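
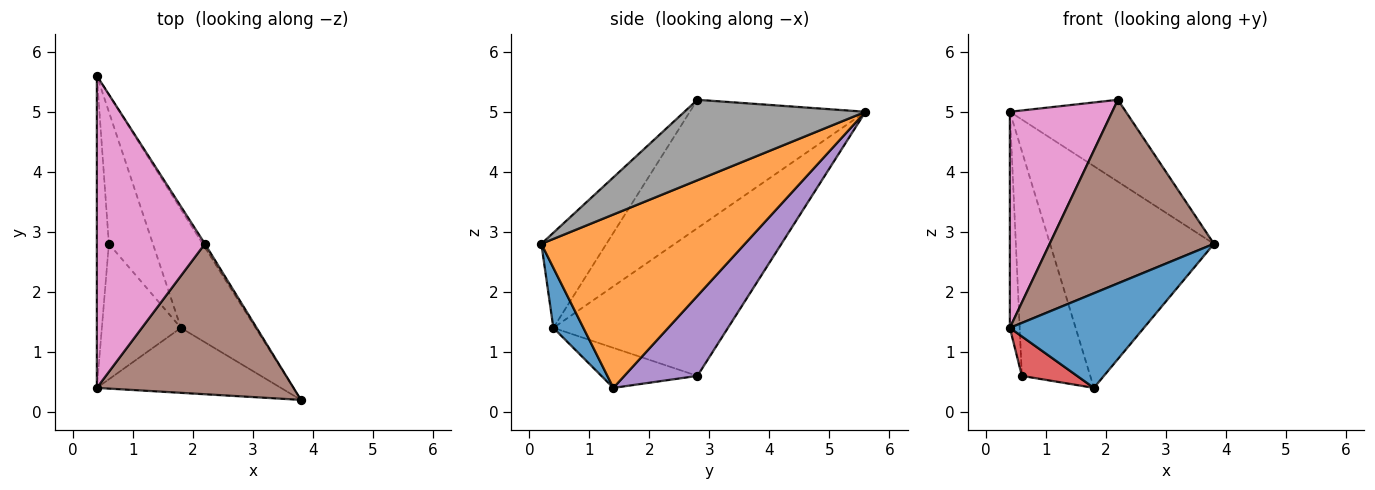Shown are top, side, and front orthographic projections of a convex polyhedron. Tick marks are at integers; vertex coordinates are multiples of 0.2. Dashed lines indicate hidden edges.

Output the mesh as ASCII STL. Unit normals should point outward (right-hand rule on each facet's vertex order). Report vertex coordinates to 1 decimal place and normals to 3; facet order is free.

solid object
 facet normal 0.182 -0.811 -0.557
  outer loop
   vertex 1.8 1.4 0.4
   vertex 3.8 0.2 2.8
   vertex 0.4 0.4 1.4
  endloop
 endfacet
 facet normal 0.738 0.595 -0.318
  outer loop
   vertex 1.8 1.4 0.4
   vertex 0.4 5.6 5.0
   vertex 3.8 0.2 2.8
  endloop
 endfacet
 facet normal -0.995 0.056 -0.081
  outer loop
   vertex 0.6 2.8 0.6
   vertex 0.4 0.4 1.4
   vertex 0.4 5.6 5.0
  endloop
 endfacet
 facet normal -0.437 -0.251 -0.864
  outer loop
   vertex 0.6 2.8 0.6
   vertex 1.8 1.4 0.4
   vertex 0.4 0.4 1.4
  endloop
 endfacet
 facet normal 0.678 0.634 -0.373
  outer loop
   vertex 0.6 2.8 0.6
   vertex 0.4 5.6 5.0
   vertex 1.8 1.4 0.4
  endloop
 endfacet
 facet normal -0.293 -0.740 0.606
  outer loop
   vertex 2.2 2.8 5.2
   vertex 0.4 0.4 1.4
   vertex 3.8 0.2 2.8
  endloop
 endfacet
 facet normal -0.699 -0.407 0.588
  outer loop
   vertex 2.2 2.8 5.2
   vertex 0.4 5.6 5.0
   vertex 0.4 0.4 1.4
  endloop
 endfacet
 facet normal 0.842 0.539 -0.023
  outer loop
   vertex 2.2 2.8 5.2
   vertex 3.8 0.2 2.8
   vertex 0.4 5.6 5.0
  endloop
 endfacet
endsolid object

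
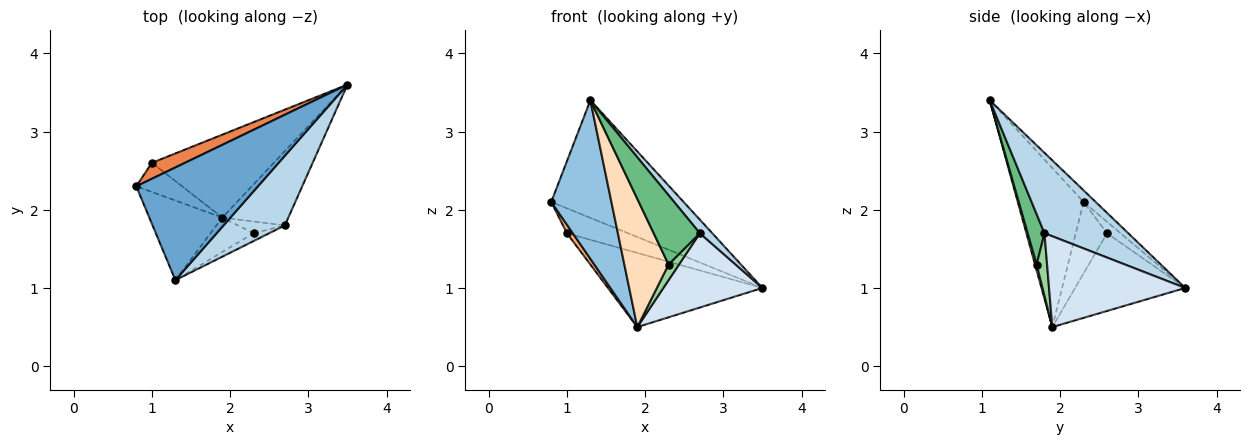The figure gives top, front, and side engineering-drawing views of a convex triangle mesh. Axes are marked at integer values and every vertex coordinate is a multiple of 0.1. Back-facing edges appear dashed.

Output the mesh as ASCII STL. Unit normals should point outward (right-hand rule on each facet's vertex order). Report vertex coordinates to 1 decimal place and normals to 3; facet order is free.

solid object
 facet normal -0.066 0.721 0.690
  outer loop
   vertex 1.3 1.1 3.4
   vertex 3.5 3.6 1.0
   vertex 0.8 2.3 2.1
  endloop
 endfacet
 facet normal -0.699 -0.639 -0.321
  outer loop
   vertex 1.9 1.9 0.5
   vertex 1.3 1.1 3.4
   vertex 0.8 2.3 2.1
  endloop
 endfacet
 facet normal 0.790 -0.117 0.602
  outer loop
   vertex 2.7 1.8 1.7
   vertex 3.5 3.6 1.0
   vertex 1.3 1.1 3.4
  endloop
 endfacet
 facet normal 0.697 -0.507 -0.507
  outer loop
   vertex 2.7 1.8 1.7
   vertex 1.9 1.9 0.5
   vertex 3.5 3.6 1.0
  endloop
 endfacet
 facet normal -0.183 0.828 0.530
  outer loop
   vertex 1.0 2.6 1.7
   vertex 0.8 2.3 2.1
   vertex 3.5 3.6 1.0
  endloop
 endfacet
 facet normal -0.832 -0.156 -0.533
  outer loop
   vertex 1.0 2.6 1.7
   vertex 1.9 1.9 0.5
   vertex 0.8 2.3 2.1
  endloop
 endfacet
 facet normal -0.429 0.602 -0.673
  outer loop
   vertex 1.0 2.6 1.7
   vertex 3.5 3.6 1.0
   vertex 1.9 1.9 0.5
  endloop
 endfacet
 facet normal 0.035 -0.965 -0.259
  outer loop
   vertex 2.3 1.7 1.3
   vertex 1.3 1.1 3.4
   vertex 1.9 1.9 0.5
  endloop
 endfacet
 facet normal 0.339 -0.935 -0.106
  outer loop
   vertex 2.3 1.7 1.3
   vertex 2.7 1.8 1.7
   vertex 1.3 1.1 3.4
  endloop
 endfacet
 facet normal 0.625 -0.625 -0.469
  outer loop
   vertex 2.3 1.7 1.3
   vertex 1.9 1.9 0.5
   vertex 2.7 1.8 1.7
  endloop
 endfacet
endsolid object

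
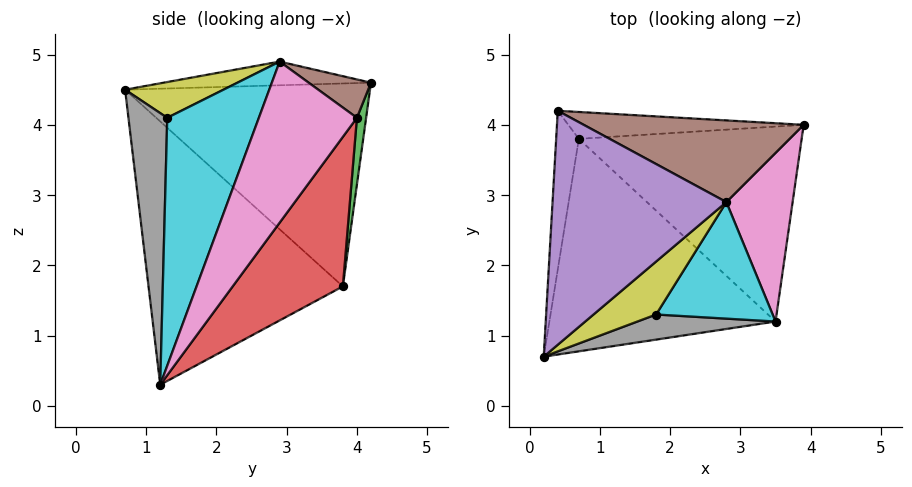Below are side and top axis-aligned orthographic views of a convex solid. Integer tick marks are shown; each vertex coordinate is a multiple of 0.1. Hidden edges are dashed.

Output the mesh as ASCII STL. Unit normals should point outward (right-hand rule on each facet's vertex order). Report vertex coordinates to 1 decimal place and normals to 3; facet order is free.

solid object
 facet normal -0.992 0.060 -0.111
  outer loop
   vertex 0.7 3.8 1.7
   vertex 0.2 0.7 4.5
   vertex 0.4 4.2 4.6
  endloop
 endfacet
 facet normal -0.688 -0.422 -0.591
  outer loop
   vertex 0.7 3.8 1.7
   vertex 3.5 1.2 0.3
   vertex 0.2 0.7 4.5
  endloop
 endfacet
 facet normal 0.038 0.990 -0.133
  outer loop
   vertex 0.7 3.8 1.7
   vertex 0.4 4.2 4.6
   vertex 3.9 4.0 4.1
  endloop
 endfacet
 facet normal 0.385 0.723 -0.573
  outer loop
   vertex 0.7 3.8 1.7
   vertex 3.9 4.0 4.1
   vertex 3.5 1.2 0.3
  endloop
 endfacet
 facet normal -0.135 -0.021 0.991
  outer loop
   vertex 2.8 2.9 4.9
   vertex 0.4 4.2 4.6
   vertex 0.2 0.7 4.5
  endloop
 endfacet
 facet normal 0.151 0.478 0.865
  outer loop
   vertex 2.8 2.9 4.9
   vertex 3.9 4.0 4.1
   vertex 0.4 4.2 4.6
  endloop
 endfacet
 facet normal 0.776 -0.544 0.319
  outer loop
   vertex 2.8 2.9 4.9
   vertex 3.5 1.2 0.3
   vertex 3.9 4.0 4.1
  endloop
 endfacet
 facet normal 0.387 -0.901 0.197
  outer loop
   vertex 1.8 1.3 4.1
   vertex 0.2 0.7 4.5
   vertex 3.5 1.2 0.3
  endloop
 endfacet
 facet normal 0.398 -0.597 0.697
  outer loop
   vertex 1.8 1.3 4.1
   vertex 2.8 2.9 4.9
   vertex 0.2 0.7 4.5
  endloop
 endfacet
 facet normal 0.714 -0.614 0.336
  outer loop
   vertex 1.8 1.3 4.1
   vertex 3.5 1.2 0.3
   vertex 2.8 2.9 4.9
  endloop
 endfacet
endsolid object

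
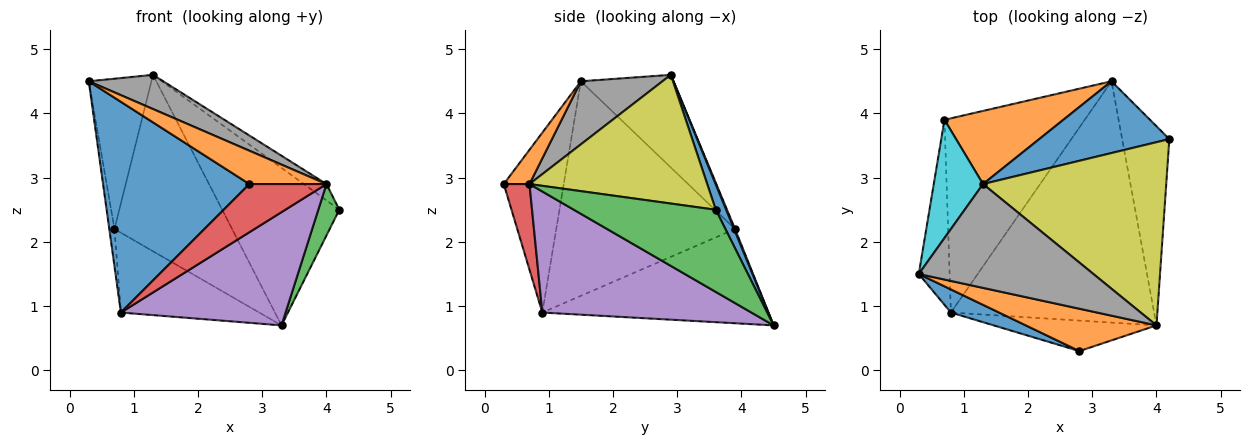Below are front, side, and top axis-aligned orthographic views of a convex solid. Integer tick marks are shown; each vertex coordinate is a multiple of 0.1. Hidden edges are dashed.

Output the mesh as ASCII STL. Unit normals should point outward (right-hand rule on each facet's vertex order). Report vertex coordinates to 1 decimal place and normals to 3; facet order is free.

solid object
 facet normal -0.377 -0.921 0.101
  outer loop
   vertex 0.8 0.9 0.9
   vertex 2.8 0.3 2.9
   vertex 0.3 1.5 4.5
  endloop
 endfacet
 facet normal 0.202 -0.606 0.770
  outer loop
   vertex 4.0 0.7 2.9
   vertex 0.3 1.5 4.5
   vertex 2.8 0.3 2.9
  endloop
 endfacet
 facet normal 0.860 -0.127 -0.494
  outer loop
   vertex 4.0 0.7 2.9
   vertex 3.3 4.5 0.7
   vertex 4.2 3.6 2.5
  endloop
 endfacet
 facet normal 0.271 -0.813 -0.515
  outer loop
   vertex 4.0 0.7 2.9
   vertex 2.8 0.3 2.9
   vertex 0.8 0.9 0.9
  endloop
 endfacet
 facet normal 0.475 -0.374 -0.797
  outer loop
   vertex 4.0 0.7 2.9
   vertex 0.8 0.9 0.9
   vertex 3.3 4.5 0.7
  endloop
 endfacet
 facet normal -0.989 0.029 -0.142
  outer loop
   vertex 0.7 3.9 2.2
   vertex 0.8 0.9 0.9
   vertex 0.3 1.5 4.5
  endloop
 endfacet
 facet normal -0.528 0.323 -0.786
  outer loop
   vertex 0.7 3.9 2.2
   vertex 3.3 4.5 0.7
   vertex 0.8 0.9 0.9
  endloop
 endfacet
 facet normal 0.325 -0.296 0.898
  outer loop
   vertex 1.3 2.9 4.6
   vertex 0.3 1.5 4.5
   vertex 4.0 0.7 2.9
  endloop
 endfacet
 facet normal 0.573 0.073 0.816
  outer loop
   vertex 1.3 2.9 4.6
   vertex 4.0 0.7 2.9
   vertex 4.2 3.6 2.5
  endloop
 endfacet
 facet normal -0.758 0.513 0.403
  outer loop
   vertex 1.3 2.9 4.6
   vertex 0.7 3.9 2.2
   vertex 0.3 1.5 4.5
  endloop
 endfacet
 facet normal 0.080 0.907 0.413
  outer loop
   vertex 1.3 2.9 4.6
   vertex 4.2 3.6 2.5
   vertex 3.3 4.5 0.7
  endloop
 endfacet
 facet normal 0.008 0.924 0.383
  outer loop
   vertex 1.3 2.9 4.6
   vertex 3.3 4.5 0.7
   vertex 0.7 3.9 2.2
  endloop
 endfacet
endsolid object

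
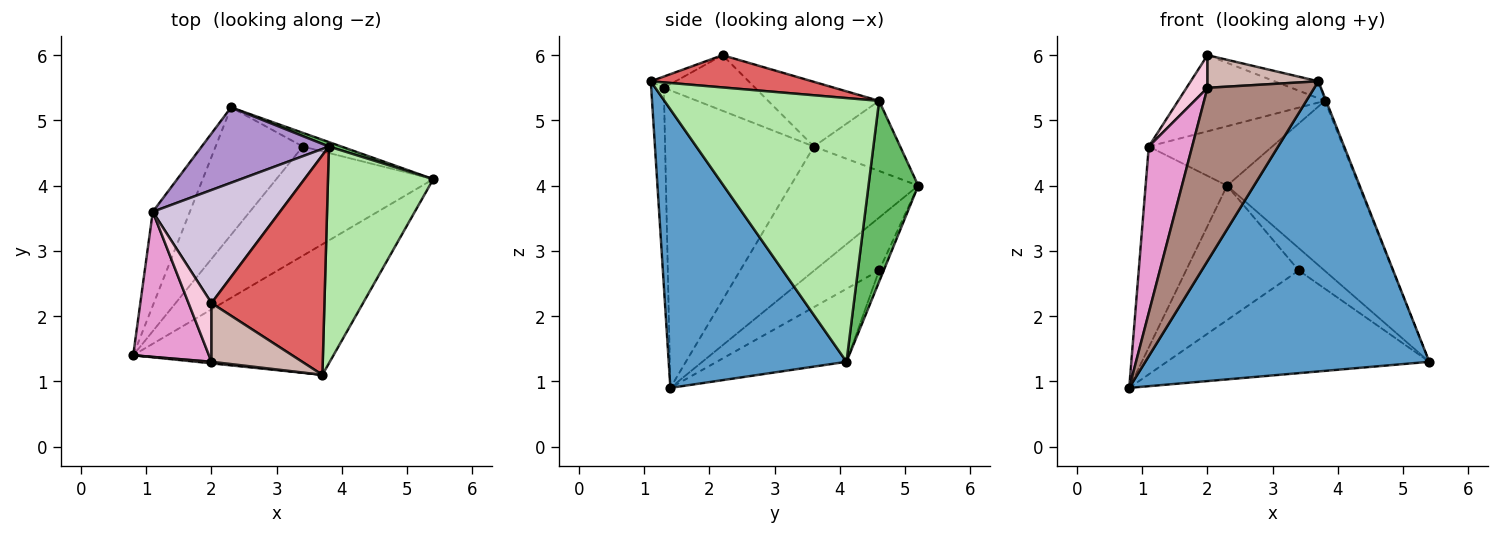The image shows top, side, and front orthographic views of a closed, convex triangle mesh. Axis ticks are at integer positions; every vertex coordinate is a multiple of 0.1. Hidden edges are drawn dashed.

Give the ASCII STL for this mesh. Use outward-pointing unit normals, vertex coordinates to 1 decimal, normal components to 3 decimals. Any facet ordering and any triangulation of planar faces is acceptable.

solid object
 facet normal 0.496 -0.792 -0.356
  outer loop
   vertex 3.7 1.1 5.6
   vertex 0.8 1.4 0.9
   vertex 5.4 4.1 1.3
  endloop
 endfacet
 facet normal -0.321 0.649 -0.690
  outer loop
   vertex 3.4 4.6 2.7
   vertex 5.4 4.1 1.3
   vertex 0.8 1.4 0.9
  endloop
 endfacet
 facet normal -0.385 0.670 -0.635
  outer loop
   vertex 3.4 4.6 2.7
   vertex 0.8 1.4 0.9
   vertex 2.3 5.2 4.0
  endloop
 endfacet
 facet normal -0.151 0.843 -0.517
  outer loop
   vertex 3.4 4.6 2.7
   vertex 2.3 5.2 4.0
   vertex 5.4 4.1 1.3
  endloop
 endfacet
 facet normal 0.353 0.935 0.024
  outer loop
   vertex 3.8 4.6 5.3
   vertex 5.4 4.1 1.3
   vertex 2.3 5.2 4.0
  endloop
 endfacet
 facet normal 0.929 0.005 0.371
  outer loop
   vertex 3.8 4.6 5.3
   vertex 3.7 1.1 5.6
   vertex 5.4 4.1 1.3
  endloop
 endfacet
 facet normal 0.274 0.074 0.959
  outer loop
   vertex 3.8 4.6 5.3
   vertex 2.0 2.2 6.0
   vertex 3.7 1.1 5.6
  endloop
 endfacet
 facet normal -0.818 0.522 -0.244
  outer loop
   vertex 1.1 3.6 4.6
   vertex 2.3 5.2 4.0
   vertex 0.8 1.4 0.9
  endloop
 endfacet
 facet normal -0.397 0.568 0.721
  outer loop
   vertex 1.1 3.6 4.6
   vertex 3.8 4.6 5.3
   vertex 2.3 5.2 4.0
  endloop
 endfacet
 facet normal -0.389 0.514 0.764
  outer loop
   vertex 1.1 3.6 4.6
   vertex 2.0 2.2 6.0
   vertex 3.8 4.6 5.3
  endloop
 endfacet
 facet normal -0.117 -0.993 0.009
  outer loop
   vertex 2.0 1.3 5.5
   vertex 0.8 1.4 0.9
   vertex 3.7 1.1 5.6
  endloop
 endfacet
 facet normal -0.108 -0.483 0.869
  outer loop
   vertex 2.0 1.3 5.5
   vertex 3.7 1.1 5.6
   vertex 2.0 2.2 6.0
  endloop
 endfacet
 facet normal -0.933 -0.272 0.237
  outer loop
   vertex 2.0 1.3 5.5
   vertex 1.1 3.6 4.6
   vertex 0.8 1.4 0.9
  endloop
 endfacet
 facet normal -0.904 -0.208 0.374
  outer loop
   vertex 2.0 1.3 5.5
   vertex 2.0 2.2 6.0
   vertex 1.1 3.6 4.6
  endloop
 endfacet
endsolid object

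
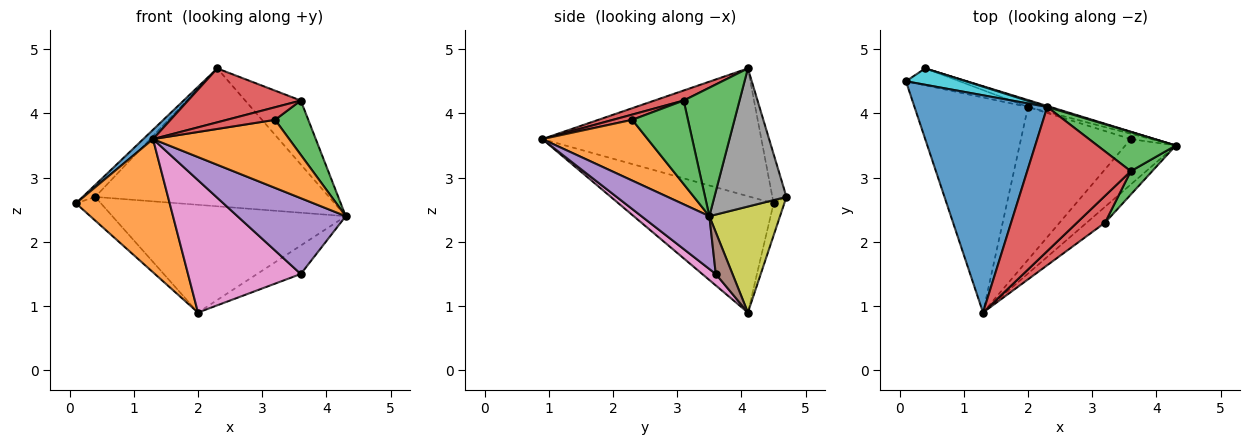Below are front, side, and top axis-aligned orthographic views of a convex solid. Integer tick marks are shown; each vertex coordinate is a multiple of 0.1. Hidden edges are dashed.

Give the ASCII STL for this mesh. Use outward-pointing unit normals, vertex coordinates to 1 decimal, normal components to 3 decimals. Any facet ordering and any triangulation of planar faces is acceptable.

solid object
 facet normal -0.693 -0.031 0.720
  outer loop
   vertex 2.3 4.1 4.7
   vertex 0.1 4.5 2.6
   vertex 1.3 0.9 3.6
  endloop
 endfacet
 facet normal -0.657 -0.397 -0.641
  outer loop
   vertex 2.0 4.1 0.9
   vertex 1.3 0.9 3.6
   vertex 0.1 4.5 2.6
  endloop
 endfacet
 facet normal 0.651 0.647 0.397
  outer loop
   vertex 3.6 3.1 4.2
   vertex 4.3 3.5 2.4
   vertex 2.3 4.1 4.7
  endloop
 endfacet
 facet normal 0.090 -0.349 0.933
  outer loop
   vertex 3.6 3.1 4.2
   vertex 2.3 4.1 4.7
   vertex 1.3 0.9 3.6
  endloop
 endfacet
 facet normal 0.474 -0.756 -0.452
  outer loop
   vertex 3.6 3.6 1.5
   vertex 4.3 3.5 2.4
   vertex 1.3 0.9 3.6
  endloop
 endfacet
 facet normal 0.352 0.920 -0.171
  outer loop
   vertex 3.6 3.6 1.5
   vertex 2.0 4.1 0.9
   vertex 4.3 3.5 2.4
  endloop
 endfacet
 facet normal 0.079 -0.653 -0.753
  outer loop
   vertex 3.6 3.6 1.5
   vertex 1.3 0.9 3.6
   vertex 2.0 4.1 0.9
  endloop
 endfacet
 facet normal 0.295 0.956 0.007
  outer loop
   vertex 0.4 4.7 2.7
   vertex 2.3 4.1 4.7
   vertex 4.3 3.5 2.4
  endloop
 endfacet
 facet normal 0.289 0.955 -0.061
  outer loop
   vertex 0.4 4.7 2.7
   vertex 4.3 3.5 2.4
   vertex 2.0 4.1 0.9
  endloop
 endfacet
 facet normal -0.552 0.492 0.673
  outer loop
   vertex 0.4 4.7 2.7
   vertex 0.1 4.5 2.6
   vertex 2.3 4.1 4.7
  endloop
 endfacet
 facet normal -0.329 0.768 -0.549
  outer loop
   vertex 0.4 4.7 2.7
   vertex 2.0 4.1 0.9
   vertex 0.1 4.5 2.6
  endloop
 endfacet
 facet normal 0.602 -0.778 -0.181
  outer loop
   vertex 3.2 2.3 3.9
   vertex 1.3 0.9 3.6
   vertex 4.3 3.5 2.4
  endloop
 endfacet
 facet normal 0.839 -0.500 0.215
  outer loop
   vertex 3.2 2.3 3.9
   vertex 4.3 3.5 2.4
   vertex 3.6 3.1 4.2
  endloop
 endfacet
 facet normal 0.167 -0.418 0.893
  outer loop
   vertex 3.2 2.3 3.9
   vertex 3.6 3.1 4.2
   vertex 1.3 0.9 3.6
  endloop
 endfacet
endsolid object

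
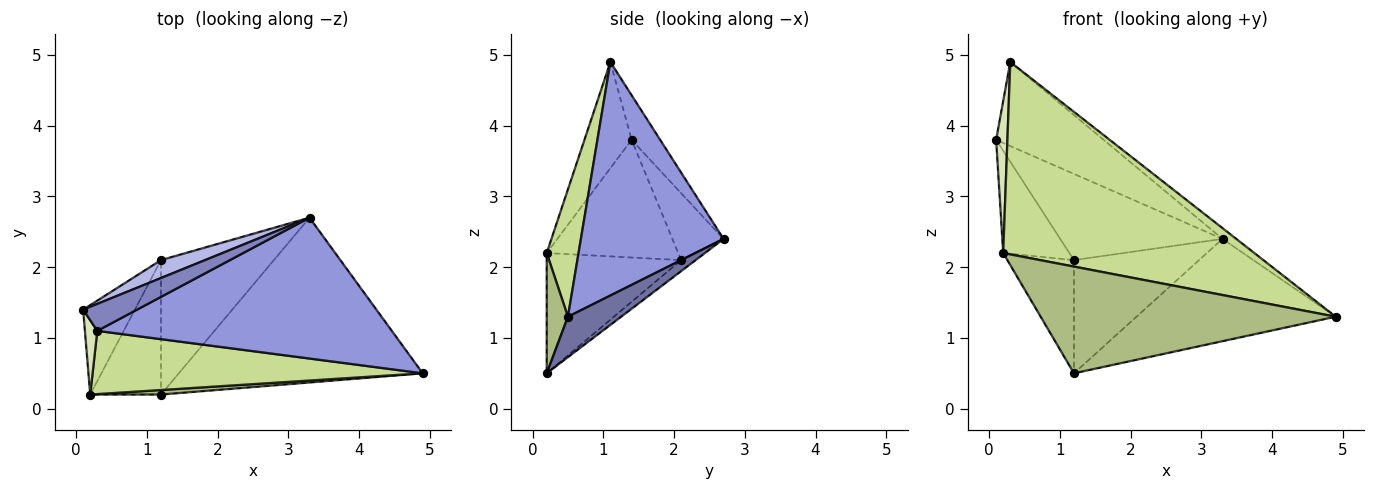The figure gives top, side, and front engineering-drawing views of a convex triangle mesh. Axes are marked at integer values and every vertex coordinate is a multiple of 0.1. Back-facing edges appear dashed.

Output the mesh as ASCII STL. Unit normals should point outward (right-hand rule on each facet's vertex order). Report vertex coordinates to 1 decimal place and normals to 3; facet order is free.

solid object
 facet normal 0.140 0.522 -0.841
  outer loop
   vertex 1.2 0.2 0.5
   vertex 3.3 2.7 2.4
   vertex 4.9 0.5 1.3
  endloop
 endfacet
 facet normal -0.245 0.923 0.296
  outer loop
   vertex 0.3 1.1 4.9
   vertex 3.3 2.7 2.4
   vertex 0.1 1.4 3.8
  endloop
 endfacet
 facet normal 0.620 0.060 0.782
  outer loop
   vertex 0.3 1.1 4.9
   vertex 4.9 0.5 1.3
   vertex 3.3 2.7 2.4
  endloop
 endfacet
 facet normal -0.295 0.936 0.194
  outer loop
   vertex 1.2 2.1 2.1
   vertex 0.1 1.4 3.8
   vertex 3.3 2.7 2.4
  endloop
 endfacet
 facet normal -0.075 0.642 -0.763
  outer loop
   vertex 1.2 2.1 2.1
   vertex 3.3 2.7 2.4
   vertex 1.2 0.2 0.5
  endloop
 endfacet
 facet normal 0.072 -0.997 0.042
  outer loop
   vertex 0.2 0.2 2.2
   vertex 1.2 0.2 0.5
   vertex 4.9 0.5 1.3
  endloop
 endfacet
 facet normal 0.120 -0.943 0.310
  outer loop
   vertex 0.2 0.2 2.2
   vertex 4.9 0.5 1.3
   vertex 0.3 1.1 4.9
  endloop
 endfacet
 facet normal -0.966 -0.231 0.113
  outer loop
   vertex 0.2 0.2 2.2
   vertex 0.3 1.1 4.9
   vertex 0.1 1.4 3.8
  endloop
 endfacet
 facet normal -0.831 0.418 -0.366
  outer loop
   vertex 0.2 0.2 2.2
   vertex 0.1 1.4 3.8
   vertex 1.2 2.1 2.1
  endloop
 endfacet
 facet normal -0.793 0.393 -0.466
  outer loop
   vertex 0.2 0.2 2.2
   vertex 1.2 2.1 2.1
   vertex 1.2 0.2 0.5
  endloop
 endfacet
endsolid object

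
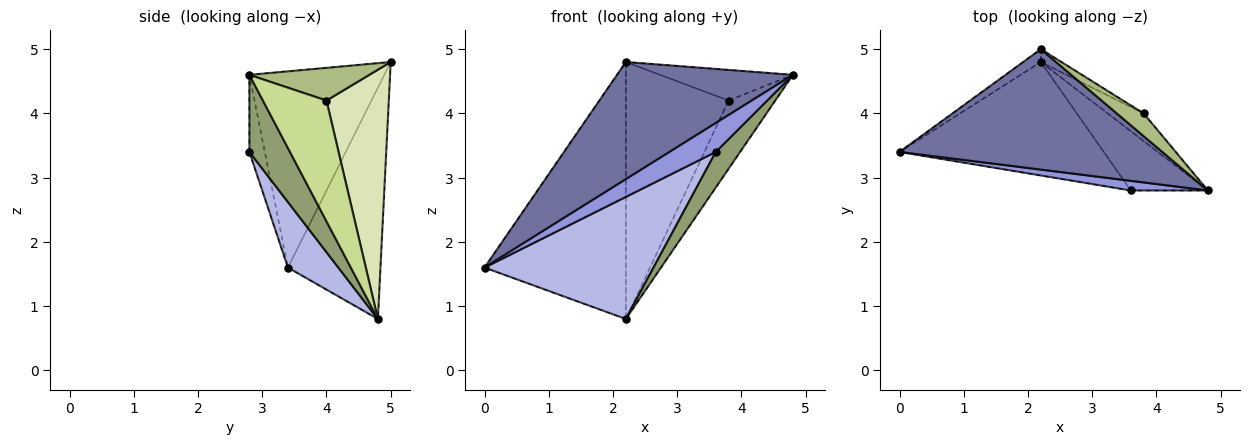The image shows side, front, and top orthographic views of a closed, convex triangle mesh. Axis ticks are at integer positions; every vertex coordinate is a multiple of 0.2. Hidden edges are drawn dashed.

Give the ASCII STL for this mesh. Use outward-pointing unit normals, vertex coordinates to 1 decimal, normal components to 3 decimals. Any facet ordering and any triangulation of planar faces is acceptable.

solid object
 facet normal -0.472 -0.615 0.632
  outer loop
   vertex 2.2 5.0 4.8
   vertex 0.0 3.4 1.6
   vertex 4.8 2.8 4.6
  endloop
 endfacet
 facet normal -0.547 0.836 -0.042
  outer loop
   vertex 2.2 4.8 0.8
   vertex 0.0 3.4 1.6
   vertex 2.2 5.0 4.8
  endloop
 endfacet
 facet normal -0.302 -0.905 0.302
  outer loop
   vertex 3.6 2.8 3.4
   vertex 4.8 2.8 4.6
   vertex 0.0 3.4 1.6
  endloop
 endfacet
 facet normal 0.213 -0.715 -0.665
  outer loop
   vertex 3.6 2.8 3.4
   vertex 0.0 3.4 1.6
   vertex 2.2 4.8 0.8
  endloop
 endfacet
 facet normal 0.651 -0.391 -0.651
  outer loop
   vertex 3.6 2.8 3.4
   vertex 2.2 4.8 0.8
   vertex 4.8 2.8 4.6
  endloop
 endfacet
 facet normal 0.587 0.650 0.482
  outer loop
   vertex 3.8 4.0 4.2
   vertex 2.2 5.0 4.8
   vertex 4.8 2.8 4.6
  endloop
 endfacet
 facet normal 0.784 0.575 -0.233
  outer loop
   vertex 3.8 4.0 4.2
   vertex 4.8 2.8 4.6
   vertex 2.2 4.8 0.8
  endloop
 endfacet
 facet normal 0.518 0.854 -0.043
  outer loop
   vertex 3.8 4.0 4.2
   vertex 2.2 4.8 0.8
   vertex 2.2 5.0 4.8
  endloop
 endfacet
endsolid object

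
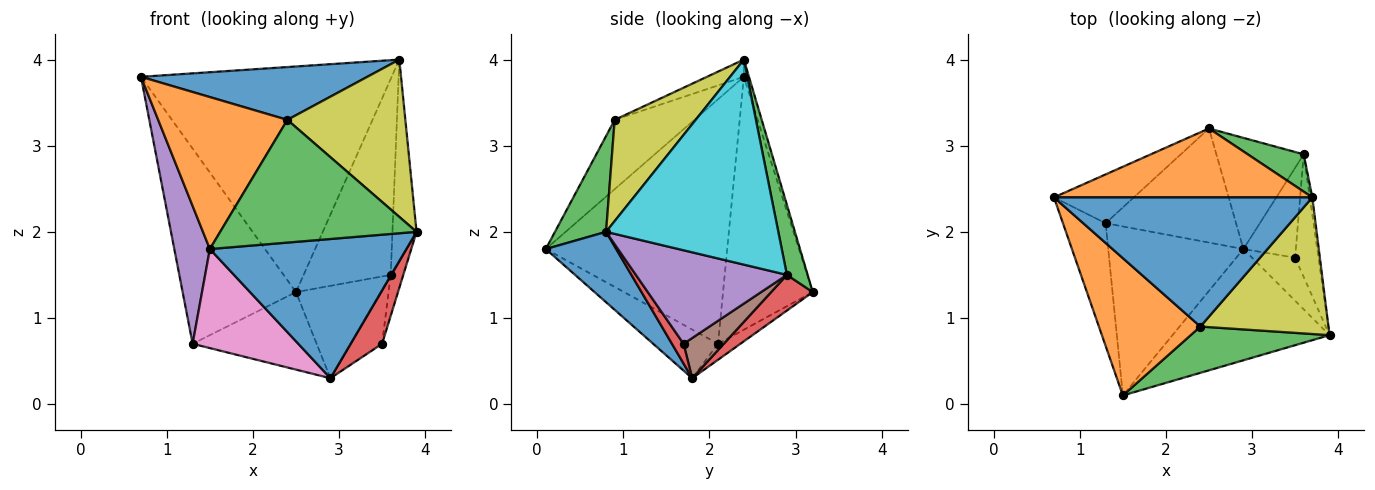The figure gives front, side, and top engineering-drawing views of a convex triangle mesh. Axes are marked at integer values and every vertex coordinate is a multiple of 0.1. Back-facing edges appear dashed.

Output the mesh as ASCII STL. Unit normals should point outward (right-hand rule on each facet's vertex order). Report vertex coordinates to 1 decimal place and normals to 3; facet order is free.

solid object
 facet normal 0.270 -0.752 -0.601
  outer loop
   vertex 2.9 1.8 0.3
   vertex 3.9 0.8 2.0
   vertex 1.5 0.1 1.8
  endloop
 endfacet
 facet normal -0.416 -0.675 0.610
  outer loop
   vertex 2.4 0.9 3.3
   vertex 0.7 2.4 3.8
   vertex 1.5 0.1 1.8
  endloop
 endfacet
 facet normal 0.237 -0.909 0.343
  outer loop
   vertex 2.4 0.9 3.3
   vertex 1.5 0.1 1.8
   vertex 3.9 0.8 2.0
  endloop
 endfacet
 facet normal 0.300 0.610 -0.734
  outer loop
   vertex 3.6 2.9 1.5
   vertex 2.9 1.8 0.3
   vertex 2.5 3.2 1.3
  endloop
 endfacet
 facet normal -0.967 -0.190 -0.169
  outer loop
   vertex 1.3 2.1 0.7
   vertex 1.5 0.1 1.8
   vertex 0.7 2.4 3.8
  endloop
 endfacet
 facet normal -0.609 0.769 -0.192
  outer loop
   vertex 1.3 2.1 0.7
   vertex 0.7 2.4 3.8
   vertex 2.5 3.2 1.3
  endloop
 endfacet
 facet normal -0.297 -0.483 -0.824
  outer loop
   vertex 1.3 2.1 0.7
   vertex 2.9 1.8 0.3
   vertex 1.5 0.1 1.8
  endloop
 endfacet
 facet normal -0.101 0.559 -0.823
  outer loop
   vertex 1.3 2.1 0.7
   vertex 2.5 3.2 1.3
   vertex 2.9 1.8 0.3
  endloop
 endfacet
 facet normal 0.460 -0.670 0.582
  outer loop
   vertex 3.7 2.4 4.0
   vertex 2.4 0.9 3.3
   vertex 3.9 0.8 2.0
  endloop
 endfacet
 facet normal 0.990 0.139 -0.012
  outer loop
   vertex 3.7 2.4 4.0
   vertex 3.9 0.8 2.0
   vertex 3.6 2.9 1.5
  endloop
 endfacet
 facet normal -0.062 -0.378 0.924
  outer loop
   vertex 3.7 2.4 4.0
   vertex 0.7 2.4 3.8
   vertex 2.4 0.9 3.3
  endloop
 endfacet
 facet normal -0.019 0.956 0.292
  outer loop
   vertex 3.7 2.4 4.0
   vertex 2.5 3.2 1.3
   vertex 0.7 2.4 3.8
  endloop
 endfacet
 facet normal 0.228 0.957 0.182
  outer loop
   vertex 3.7 2.4 4.0
   vertex 3.6 2.9 1.5
   vertex 2.5 3.2 1.3
  endloop
 endfacet
 facet normal 0.277 -0.748 -0.603
  outer loop
   vertex 3.5 1.7 0.7
   vertex 3.9 0.8 2.0
   vertex 2.9 1.8 0.3
  endloop
 endfacet
 facet normal 0.967 0.081 -0.242
  outer loop
   vertex 3.5 1.7 0.7
   vertex 3.6 2.9 1.5
   vertex 3.9 0.8 2.0
  endloop
 endfacet
 facet normal 0.549 0.431 -0.716
  outer loop
   vertex 3.5 1.7 0.7
   vertex 2.9 1.8 0.3
   vertex 3.6 2.9 1.5
  endloop
 endfacet
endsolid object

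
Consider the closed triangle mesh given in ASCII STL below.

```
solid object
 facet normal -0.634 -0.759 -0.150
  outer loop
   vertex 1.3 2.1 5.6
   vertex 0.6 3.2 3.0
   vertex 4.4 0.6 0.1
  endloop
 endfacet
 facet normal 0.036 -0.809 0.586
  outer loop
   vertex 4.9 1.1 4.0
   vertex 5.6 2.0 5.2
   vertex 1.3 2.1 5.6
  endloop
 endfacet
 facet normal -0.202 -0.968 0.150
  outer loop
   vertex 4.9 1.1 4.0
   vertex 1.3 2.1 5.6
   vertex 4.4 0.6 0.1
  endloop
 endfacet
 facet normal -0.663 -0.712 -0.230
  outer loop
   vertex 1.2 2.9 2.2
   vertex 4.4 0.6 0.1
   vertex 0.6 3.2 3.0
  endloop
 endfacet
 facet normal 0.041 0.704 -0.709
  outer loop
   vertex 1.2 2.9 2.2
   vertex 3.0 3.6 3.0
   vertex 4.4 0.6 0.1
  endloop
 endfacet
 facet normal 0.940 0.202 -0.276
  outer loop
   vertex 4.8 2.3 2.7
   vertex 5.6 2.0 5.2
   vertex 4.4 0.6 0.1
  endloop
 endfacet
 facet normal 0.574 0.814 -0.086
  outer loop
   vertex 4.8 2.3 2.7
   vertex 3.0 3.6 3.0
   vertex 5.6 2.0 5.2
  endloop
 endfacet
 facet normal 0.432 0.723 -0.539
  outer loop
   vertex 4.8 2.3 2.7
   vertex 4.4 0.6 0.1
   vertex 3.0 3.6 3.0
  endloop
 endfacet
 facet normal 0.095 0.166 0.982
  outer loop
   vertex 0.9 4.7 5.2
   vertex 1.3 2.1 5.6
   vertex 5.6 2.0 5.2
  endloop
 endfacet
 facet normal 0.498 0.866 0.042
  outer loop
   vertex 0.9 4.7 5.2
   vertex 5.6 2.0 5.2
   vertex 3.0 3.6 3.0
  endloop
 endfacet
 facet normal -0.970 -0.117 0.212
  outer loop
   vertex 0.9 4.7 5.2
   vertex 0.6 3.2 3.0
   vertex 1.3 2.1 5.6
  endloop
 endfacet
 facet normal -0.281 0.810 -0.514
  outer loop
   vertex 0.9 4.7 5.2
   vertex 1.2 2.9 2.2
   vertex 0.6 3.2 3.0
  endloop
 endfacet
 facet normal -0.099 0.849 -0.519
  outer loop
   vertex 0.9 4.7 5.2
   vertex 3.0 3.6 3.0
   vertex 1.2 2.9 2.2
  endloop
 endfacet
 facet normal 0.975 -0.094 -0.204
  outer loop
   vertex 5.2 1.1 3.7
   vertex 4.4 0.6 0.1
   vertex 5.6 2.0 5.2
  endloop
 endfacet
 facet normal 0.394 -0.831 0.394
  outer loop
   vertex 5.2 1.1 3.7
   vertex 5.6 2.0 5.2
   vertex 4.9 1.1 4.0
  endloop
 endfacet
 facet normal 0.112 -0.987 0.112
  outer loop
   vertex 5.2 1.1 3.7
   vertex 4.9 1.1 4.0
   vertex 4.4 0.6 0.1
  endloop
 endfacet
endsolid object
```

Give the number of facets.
16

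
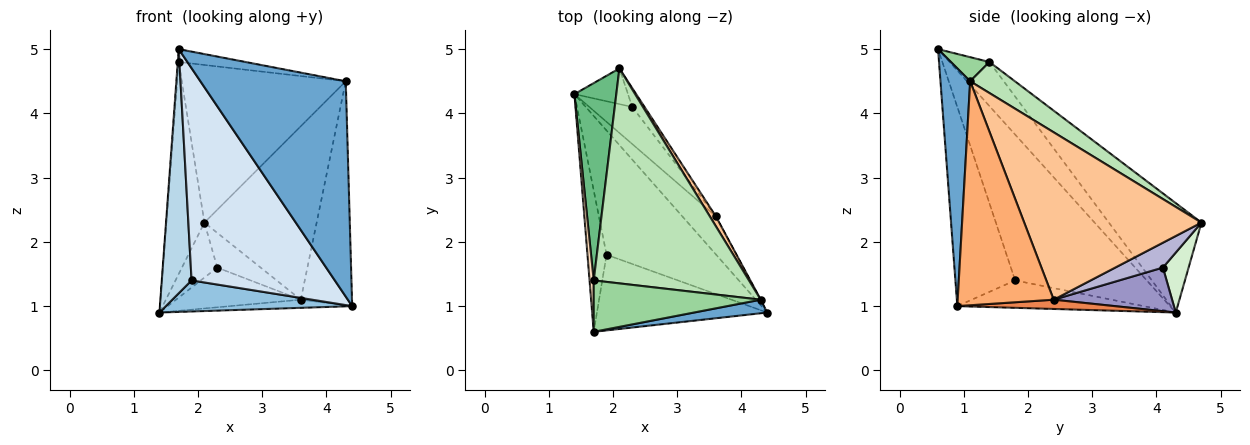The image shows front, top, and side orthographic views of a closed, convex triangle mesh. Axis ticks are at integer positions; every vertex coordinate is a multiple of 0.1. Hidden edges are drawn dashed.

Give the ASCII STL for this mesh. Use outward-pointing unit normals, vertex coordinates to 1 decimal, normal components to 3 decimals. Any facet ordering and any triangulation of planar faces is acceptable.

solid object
 facet normal 0.200 -0.978 0.062
  outer loop
   vertex 4.3 1.1 4.5
   vertex 1.7 0.6 5.0
   vertex 4.4 0.9 1.0
  endloop
 endfacet
 facet normal -0.236 -0.236 -0.943
  outer loop
   vertex 1.9 1.8 1.4
   vertex 1.4 4.3 0.9
   vertex 4.4 0.9 1.0
  endloop
 endfacet
 facet normal -0.968 -0.219 -0.127
  outer loop
   vertex 1.9 1.8 1.4
   vertex 1.7 0.6 5.0
   vertex 1.4 4.3 0.9
  endloop
 endfacet
 facet normal -0.366 -0.877 -0.313
  outer loop
   vertex 1.9 1.8 1.4
   vertex 4.4 0.9 1.0
   vertex 1.7 0.6 5.0
  endloop
 endfacet
 facet normal 0.260 0.202 -0.944
  outer loop
   vertex 3.6 2.4 1.1
   vertex 4.4 0.9 1.0
   vertex 1.4 4.3 0.9
  endloop
 endfacet
 facet normal 0.882 0.471 -0.002
  outer loop
   vertex 3.6 2.4 1.1
   vertex 4.3 1.1 4.5
   vertex 4.4 0.9 1.0
  endloop
 endfacet
 facet normal 0.844 0.535 0.031
  outer loop
   vertex 3.6 2.4 1.1
   vertex 2.1 4.7 2.3
   vertex 4.3 1.1 4.5
  endloop
 endfacet
 facet normal -0.995 0.024 0.094
  outer loop
   vertex 1.7 1.4 4.8
   vertex 1.4 4.3 0.9
   vertex 1.7 0.6 5.0
  endloop
 endfacet
 facet normal -0.872 0.358 0.334
  outer loop
   vertex 1.7 1.4 4.8
   vertex 2.1 4.7 2.3
   vertex 1.4 4.3 0.9
  endloop
 endfacet
 facet normal 0.139 0.240 0.961
  outer loop
   vertex 1.7 1.4 4.8
   vertex 1.7 0.6 5.0
   vertex 4.3 1.1 4.5
  endloop
 endfacet
 facet normal 0.159 0.584 0.796
  outer loop
   vertex 1.7 1.4 4.8
   vertex 4.3 1.1 4.5
   vertex 2.1 4.7 2.3
  endloop
 endfacet
 facet normal 0.521 0.716 -0.465
  outer loop
   vertex 2.3 4.1 1.6
   vertex 1.4 4.3 0.9
   vertex 2.1 4.7 2.3
  endloop
 endfacet
 facet normal 0.570 0.601 -0.561
  outer loop
   vertex 2.3 4.1 1.6
   vertex 3.6 2.4 1.1
   vertex 1.4 4.3 0.9
  endloop
 endfacet
 facet normal 0.695 0.632 -0.343
  outer loop
   vertex 2.3 4.1 1.6
   vertex 2.1 4.7 2.3
   vertex 3.6 2.4 1.1
  endloop
 endfacet
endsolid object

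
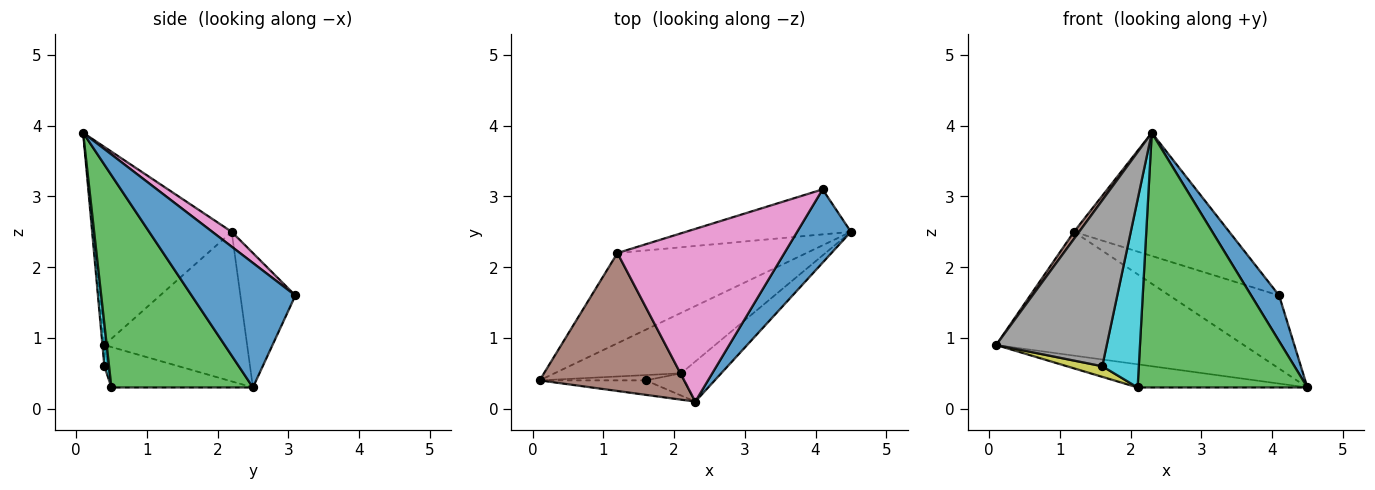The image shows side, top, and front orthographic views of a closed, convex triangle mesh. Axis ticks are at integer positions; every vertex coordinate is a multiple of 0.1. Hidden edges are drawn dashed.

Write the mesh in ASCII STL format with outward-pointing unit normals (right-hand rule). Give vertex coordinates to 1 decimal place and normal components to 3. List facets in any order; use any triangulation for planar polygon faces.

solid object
 facet normal 0.891 -0.240 0.385
  outer loop
   vertex 4.1 3.1 1.6
   vertex 2.3 0.1 3.9
   vertex 4.5 2.5 0.3
  endloop
 endfacet
 facet normal -0.286 0.343 -0.895
  outer loop
   vertex 2.1 0.5 0.3
   vertex 0.1 0.4 0.9
   vertex 4.5 2.5 0.3
  endloop
 endfacet
 facet normal 0.636 -0.763 -0.120
  outer loop
   vertex 2.1 0.5 0.3
   vertex 4.5 2.5 0.3
   vertex 2.3 0.1 3.9
  endloop
 endfacet
 facet normal -0.422 0.733 -0.534
  outer loop
   vertex 1.2 2.2 2.5
   vertex 4.5 2.5 0.3
   vertex 0.1 0.4 0.9
  endloop
 endfacet
 facet normal -0.393 0.783 -0.482
  outer loop
   vertex 1.2 2.2 2.5
   vertex 4.1 3.1 1.6
   vertex 4.5 2.5 0.3
  endloop
 endfacet
 facet normal -0.807 -0.030 0.589
  outer loop
   vertex 1.2 2.2 2.5
   vertex 0.1 0.4 0.9
   vertex 2.3 0.1 3.9
  endloop
 endfacet
 facet normal 0.072 0.579 0.812
  outer loop
   vertex 1.2 2.2 2.5
   vertex 2.3 0.1 3.9
   vertex 4.1 3.1 1.6
  endloop
 endfacet
 facet normal -0.017 -0.996 -0.087
  outer loop
   vertex 1.6 0.4 0.6
   vertex 2.3 0.1 3.9
   vertex 0.1 0.4 0.9
  endloop
 endfacet
 facet normal -0.089 -0.891 -0.445
  outer loop
   vertex 1.6 0.4 0.6
   vertex 0.1 0.4 0.9
   vertex 2.1 0.5 0.3
  endloop
 endfacet
 facet normal 0.127 -0.985 -0.117
  outer loop
   vertex 1.6 0.4 0.6
   vertex 2.1 0.5 0.3
   vertex 2.3 0.1 3.9
  endloop
 endfacet
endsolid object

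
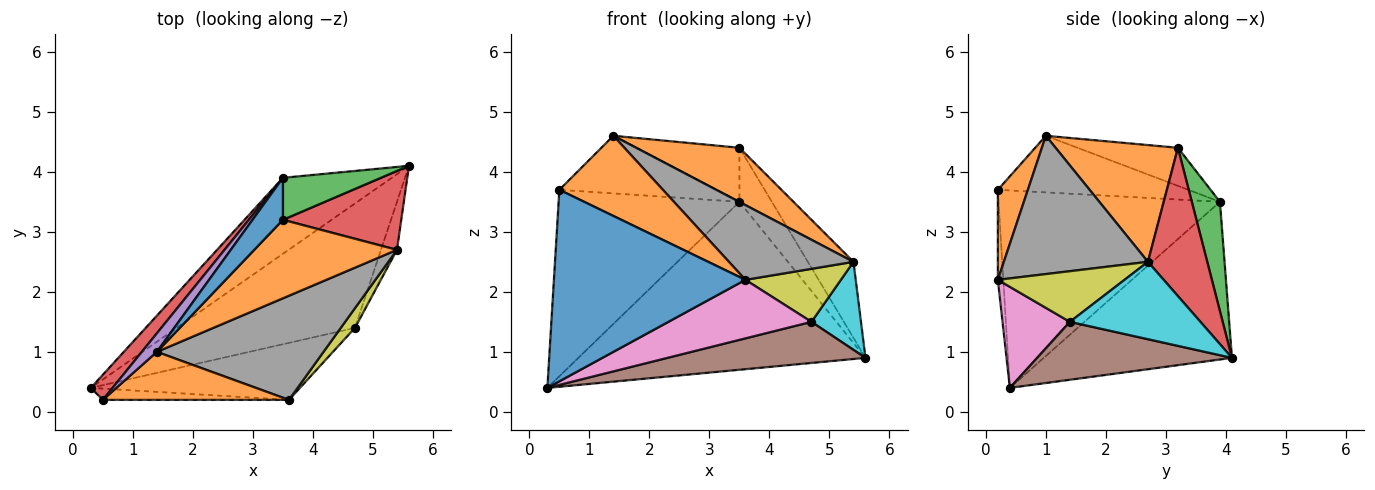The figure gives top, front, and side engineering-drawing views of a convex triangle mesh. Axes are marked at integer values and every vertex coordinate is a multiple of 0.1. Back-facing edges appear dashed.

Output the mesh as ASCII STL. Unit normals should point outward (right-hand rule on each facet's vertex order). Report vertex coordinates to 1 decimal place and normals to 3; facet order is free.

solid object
 facet normal -0.028 -0.998 -0.059
  outer loop
   vertex 3.6 0.2 2.2
   vertex 0.5 0.2 3.7
   vertex 0.3 0.4 0.4
  endloop
 endfacet
 facet normal 0.241 -0.833 0.499
  outer loop
   vertex 3.6 0.2 2.2
   vertex 1.4 1.0 4.6
   vertex 0.5 0.2 3.7
  endloop
 endfacet
 facet normal -0.513 0.782 -0.354
  outer loop
   vertex 3.5 3.9 3.5
   vertex 5.6 4.1 0.9
   vertex 0.3 0.4 0.4
  endloop
 endfacet
 facet normal -0.772 0.630 0.085
  outer loop
   vertex 3.5 3.9 3.5
   vertex 0.3 0.4 0.4
   vertex 0.5 0.2 3.7
  endloop
 endfacet
 facet normal -0.755 0.623 0.201
  outer loop
   vertex 3.5 3.9 3.5
   vertex 0.5 0.2 3.7
   vertex 1.4 1.0 4.6
  endloop
 endfacet
 facet normal 0.295 -0.300 -0.907
  outer loop
   vertex 4.7 1.4 1.5
   vertex 0.3 0.4 0.4
   vertex 5.6 4.1 0.9
  endloop
 endfacet
 facet normal 0.320 -0.679 -0.661
  outer loop
   vertex 4.7 1.4 1.5
   vertex 3.6 0.2 2.2
   vertex 0.3 0.4 0.4
  endloop
 endfacet
 facet normal 0.559 -0.483 0.674
  outer loop
   vertex 5.4 2.7 2.5
   vertex 1.4 1.0 4.6
   vertex 3.6 0.2 2.2
  endloop
 endfacet
 facet normal 0.779 -0.587 0.218
  outer loop
   vertex 5.4 2.7 2.5
   vertex 3.6 0.2 2.2
   vertex 4.7 1.4 1.5
  endloop
 endfacet
 facet normal 0.918 -0.348 -0.190
  outer loop
   vertex 5.4 2.7 2.5
   vertex 4.7 1.4 1.5
   vertex 5.6 4.1 0.9
  endloop
 endfacet
 facet normal -0.609 0.626 0.487
  outer loop
   vertex 3.5 3.2 4.4
   vertex 3.5 3.9 3.5
   vertex 1.4 1.0 4.6
  endloop
 endfacet
 facet normal 0.559 -0.471 0.683
  outer loop
   vertex 3.5 3.2 4.4
   vertex 1.4 1.0 4.6
   vertex 5.4 2.7 2.5
  endloop
 endfacet
 facet normal 0.565 0.651 0.507
  outer loop
   vertex 3.5 3.2 4.4
   vertex 5.6 4.1 0.9
   vertex 3.5 3.9 3.5
  endloop
 endfacet
 facet normal 0.670 0.515 0.534
  outer loop
   vertex 3.5 3.2 4.4
   vertex 5.4 2.7 2.5
   vertex 5.6 4.1 0.9
  endloop
 endfacet
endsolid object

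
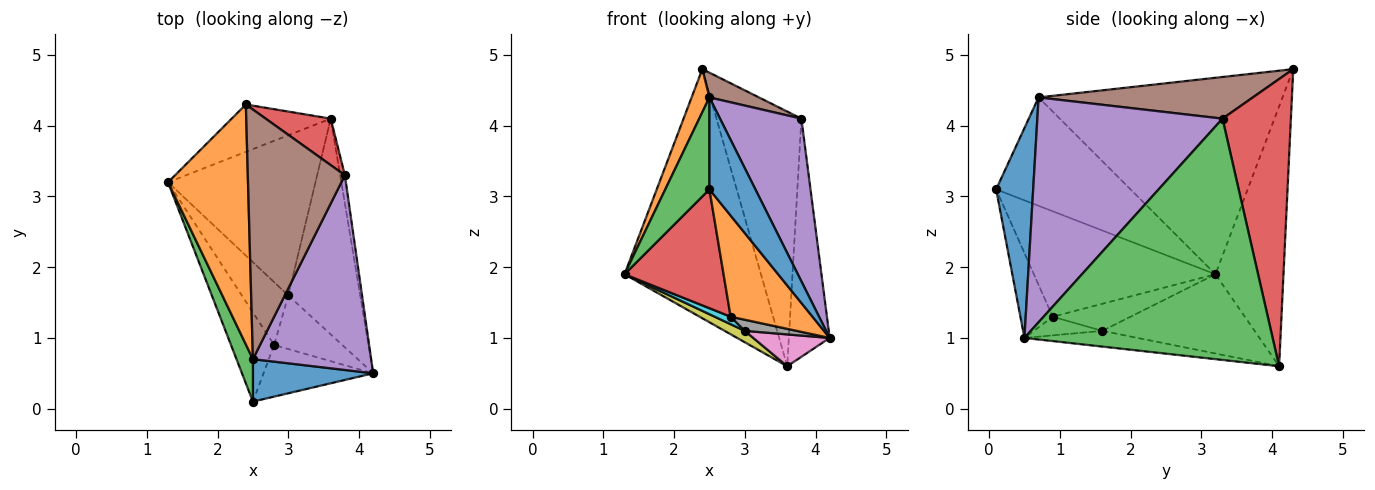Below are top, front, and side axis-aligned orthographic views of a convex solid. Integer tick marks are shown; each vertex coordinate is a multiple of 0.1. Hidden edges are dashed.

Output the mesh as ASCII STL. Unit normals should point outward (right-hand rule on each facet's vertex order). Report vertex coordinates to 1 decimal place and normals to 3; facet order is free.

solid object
 facet normal -0.440 0.882 -0.168
  outer loop
   vertex 2.4 4.3 4.8
   vertex 3.6 4.1 0.6
   vertex 1.3 3.2 1.9
  endloop
 endfacet
 facet normal -0.924 -0.067 0.376
  outer loop
   vertex 2.5 0.7 4.4
   vertex 2.4 4.3 4.8
   vertex 1.3 3.2 1.9
  endloop
 endfacet
 facet normal 0.987 0.162 -0.019
  outer loop
   vertex 3.8 3.3 4.1
   vertex 4.2 0.5 1.0
   vertex 3.6 4.1 0.6
  endloop
 endfacet
 facet normal 0.621 0.771 0.141
  outer loop
   vertex 3.8 3.3 4.1
   vertex 3.6 4.1 0.6
   vertex 2.4 4.3 4.8
  endloop
 endfacet
 facet normal 0.825 -0.362 0.434
  outer loop
   vertex 3.8 3.3 4.1
   vertex 2.5 0.7 4.4
   vertex 4.2 0.5 1.0
  endloop
 endfacet
 facet normal 0.393 -0.091 0.915
  outer loop
   vertex 3.8 3.3 4.1
   vertex 2.4 4.3 4.8
   vertex 2.5 0.7 4.4
  endloop
 endfacet
 facet normal -0.211 -0.143 -0.967
  outer loop
   vertex 3.0 1.6 1.1
   vertex 3.6 4.1 0.6
   vertex 4.2 0.5 1.0
  endloop
 endfacet
 facet normal -0.259 -0.196 -0.946
  outer loop
   vertex 3.0 1.6 1.1
   vertex 4.2 0.5 1.0
   vertex 2.8 0.9 1.3
  endloop
 endfacet
 facet normal -0.472 -0.062 -0.879
  outer loop
   vertex 3.0 1.6 1.1
   vertex 1.3 3.2 1.9
   vertex 3.6 4.1 0.6
  endloop
 endfacet
 facet normal -0.501 -0.102 -0.859
  outer loop
   vertex 3.0 1.6 1.1
   vertex 2.8 0.9 1.3
   vertex 1.3 3.2 1.9
  endloop
 endfacet
 facet normal 0.590 -0.733 0.338
  outer loop
   vertex 2.5 0.1 3.1
   vertex 4.2 0.5 1.0
   vertex 2.5 0.7 4.4
  endloop
 endfacet
 facet normal -0.332 -0.840 -0.429
  outer loop
   vertex 2.5 0.1 3.1
   vertex 2.8 0.9 1.3
   vertex 4.2 0.5 1.0
  endloop
 endfacet
 facet normal -0.940 -0.309 0.143
  outer loop
   vertex 2.5 0.1 3.1
   vertex 2.5 0.7 4.4
   vertex 1.3 3.2 1.9
  endloop
 endfacet
 facet normal -0.826 -0.451 -0.338
  outer loop
   vertex 2.5 0.1 3.1
   vertex 1.3 3.2 1.9
   vertex 2.8 0.9 1.3
  endloop
 endfacet
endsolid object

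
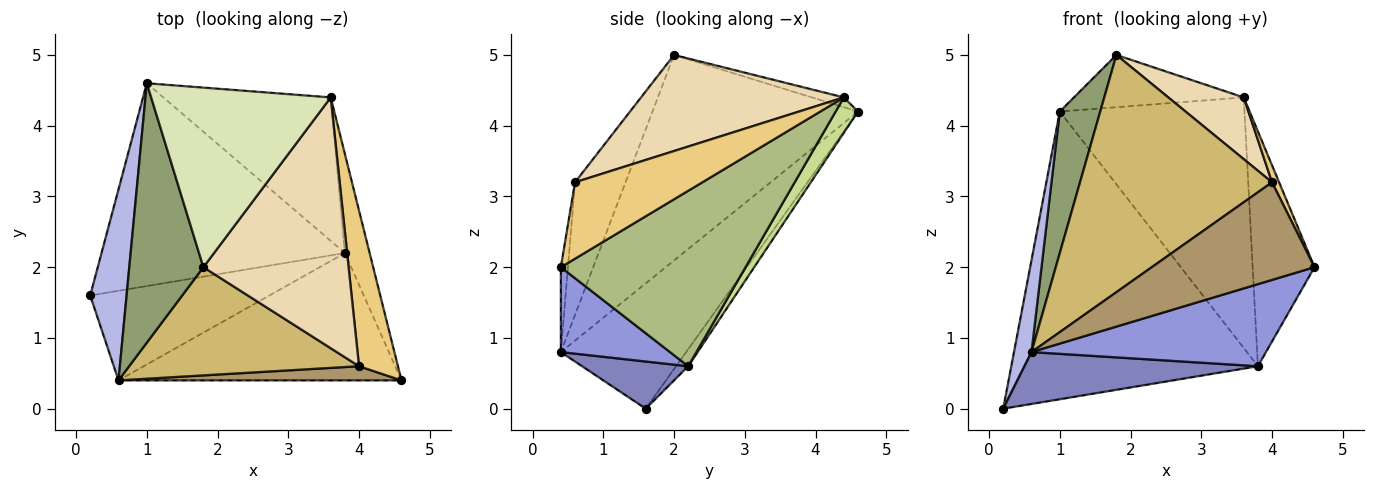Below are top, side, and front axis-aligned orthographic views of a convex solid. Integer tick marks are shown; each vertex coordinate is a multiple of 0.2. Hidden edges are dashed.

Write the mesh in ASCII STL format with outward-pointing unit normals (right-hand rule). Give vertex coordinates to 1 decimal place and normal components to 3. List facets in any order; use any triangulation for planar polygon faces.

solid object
 facet normal -0.040 0.817 -0.576
  outer loop
   vertex 3.8 2.2 0.6
   vertex 0.2 1.6 0.0
   vertex 1.0 4.6 4.2
  endloop
 endfacet
 facet normal 0.222 -0.489 -0.844
  outer loop
   vertex 0.6 0.4 0.8
   vertex 0.2 1.6 0.0
   vertex 3.8 2.2 0.6
  endloop
 endfacet
 facet normal 0.245 -0.525 -0.815
  outer loop
   vertex 0.6 0.4 0.8
   vertex 3.8 2.2 0.6
   vertex 4.6 0.4 2.0
  endloop
 endfacet
 facet normal -0.952 -0.133 0.276
  outer loop
   vertex 0.6 0.4 0.8
   vertex 1.0 4.6 4.2
   vertex 0.2 1.6 0.0
  endloop
 endfacet
 facet normal -0.925 -0.182 0.334
  outer loop
   vertex 0.6 0.4 0.8
   vertex 1.8 2.0 5.0
   vertex 1.0 4.6 4.2
  endloop
 endfacet
 facet normal 0.940 0.315 -0.133
  outer loop
   vertex 3.6 4.4 4.4
   vertex 4.6 0.4 2.0
   vertex 3.8 2.2 0.6
  endloop
 endfacet
 facet normal 0.104 0.863 -0.494
  outer loop
   vertex 3.6 4.4 4.4
   vertex 3.8 2.2 0.6
   vertex 1.0 4.6 4.2
  endloop
 endfacet
 facet normal -0.052 0.279 0.959
  outer loop
   vertex 3.6 4.4 4.4
   vertex 1.0 4.6 4.2
   vertex 1.8 2.0 5.0
  endloop
 endfacet
 facet normal -0.043 -0.989 0.143
  outer loop
   vertex 4.0 0.6 3.2
   vertex 0.6 0.4 0.8
   vertex 4.6 0.4 2.0
  endloop
 endfacet
 facet normal -0.233 -0.885 0.404
  outer loop
   vertex 4.0 0.6 3.2
   vertex 1.8 2.0 5.0
   vertex 0.6 0.4 0.8
  endloop
 endfacet
 facet normal 0.890 -0.049 0.453
  outer loop
   vertex 4.0 0.6 3.2
   vertex 4.6 0.4 2.0
   vertex 3.6 4.4 4.4
  endloop
 endfacet
 facet normal 0.540 -0.201 0.817
  outer loop
   vertex 4.0 0.6 3.2
   vertex 3.6 4.4 4.4
   vertex 1.8 2.0 5.0
  endloop
 endfacet
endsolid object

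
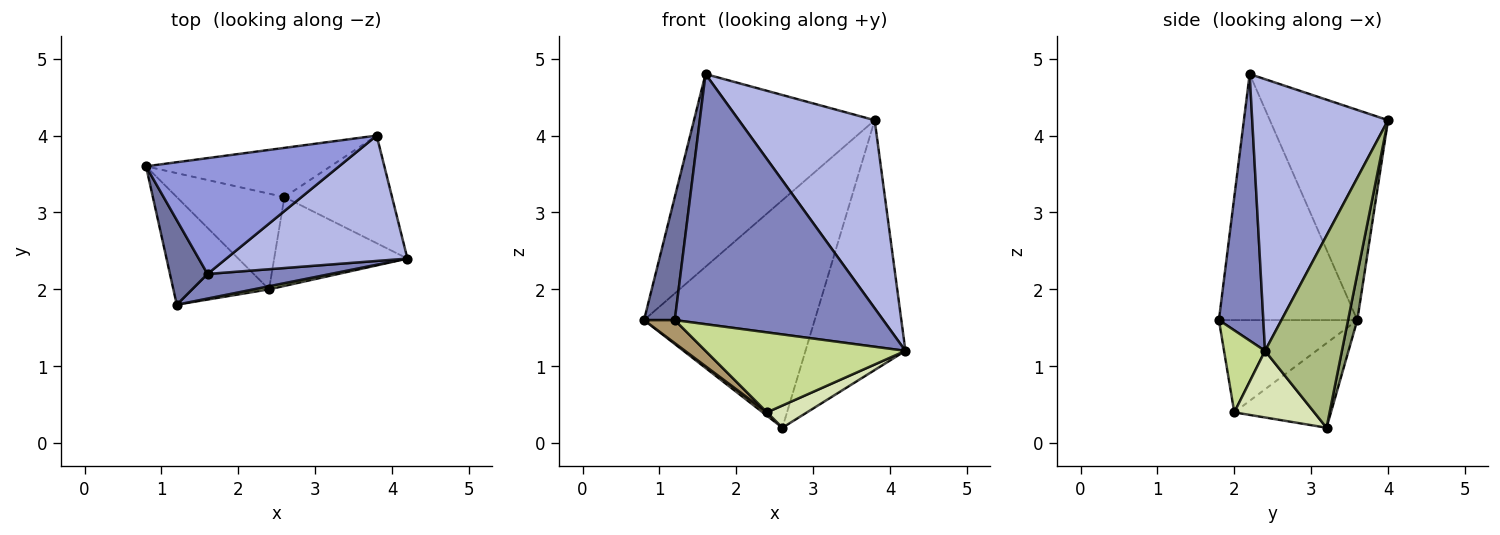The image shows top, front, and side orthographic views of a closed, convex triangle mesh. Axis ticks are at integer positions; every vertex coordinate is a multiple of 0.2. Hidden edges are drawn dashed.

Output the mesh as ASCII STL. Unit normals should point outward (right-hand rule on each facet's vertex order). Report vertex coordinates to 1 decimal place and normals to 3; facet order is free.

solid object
 facet normal -0.966 -0.215 0.148
  outer loop
   vertex 1.6 2.2 4.8
   vertex 0.8 3.6 1.6
   vertex 1.2 1.8 1.6
  endloop
 endfacet
 facet normal 0.207 -0.974 0.096
  outer loop
   vertex 1.6 2.2 4.8
   vertex 1.2 1.8 1.6
   vertex 4.2 2.4 1.2
  endloop
 endfacet
 facet normal -0.489 0.748 0.449
  outer loop
   vertex 3.8 4.0 4.2
   vertex 0.8 3.6 1.6
   vertex 1.6 2.2 4.8
  endloop
 endfacet
 facet normal 0.640 -0.640 0.426
  outer loop
   vertex 3.8 4.0 4.2
   vertex 1.6 2.2 4.8
   vertex 4.2 2.4 1.2
  endloop
 endfacet
 facet normal 0.053 0.976 -0.211
  outer loop
   vertex 2.6 3.2 0.2
   vertex 0.8 3.6 1.6
   vertex 3.8 4.0 4.2
  endloop
 endfacet
 facet normal 0.577 0.750 -0.323
  outer loop
   vertex 2.6 3.2 0.2
   vertex 3.8 4.0 4.2
   vertex 4.2 2.4 1.2
  endloop
 endfacet
 facet normal 0.201 -0.979 0.038
  outer loop
   vertex 2.4 2.0 0.4
   vertex 4.2 2.4 1.2
   vertex 1.2 1.8 1.6
  endloop
 endfacet
 facet normal 0.436 -0.218 -0.873
  outer loop
   vertex 2.4 2.0 0.4
   vertex 2.6 3.2 0.2
   vertex 4.2 2.4 1.2
  endloop
 endfacet
 facet normal -0.686 -0.152 -0.711
  outer loop
   vertex 2.4 2.0 0.4
   vertex 1.2 1.8 1.6
   vertex 0.8 3.6 1.6
  endloop
 endfacet
 facet normal -0.618 -0.028 -0.786
  outer loop
   vertex 2.4 2.0 0.4
   vertex 0.8 3.6 1.6
   vertex 2.6 3.2 0.2
  endloop
 endfacet
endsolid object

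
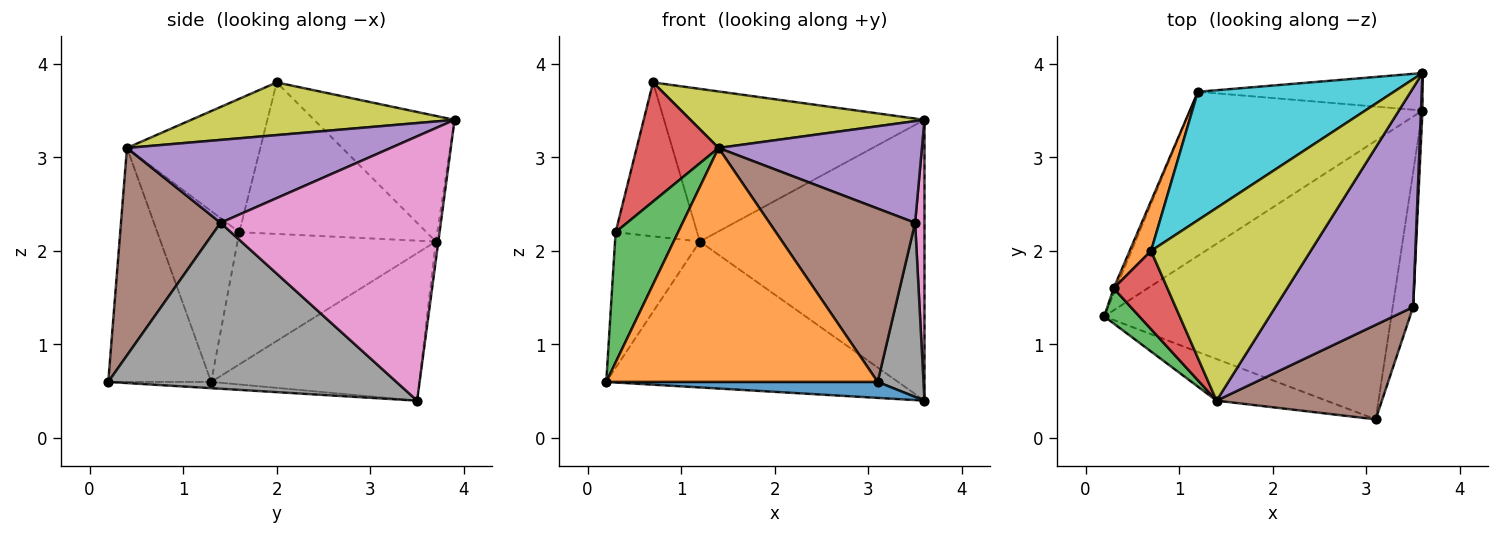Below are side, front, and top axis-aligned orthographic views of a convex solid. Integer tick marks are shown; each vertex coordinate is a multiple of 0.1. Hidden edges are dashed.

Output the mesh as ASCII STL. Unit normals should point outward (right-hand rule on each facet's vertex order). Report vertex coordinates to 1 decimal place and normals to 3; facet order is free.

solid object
 facet normal -0.022 -0.057 -0.998
  outer loop
   vertex 3.6 3.5 0.4
   vertex 3.1 0.2 0.6
   vertex 0.2 1.3 0.6
  endloop
 endfacet
 facet normal -0.350 -0.922 -0.164
  outer loop
   vertex 1.4 0.4 3.1
   vertex 0.2 1.3 0.6
   vertex 3.1 0.2 0.6
  endloop
 endfacet
 facet normal -0.428 0.600 -0.675
  outer loop
   vertex 1.2 3.7 2.1
   vertex 3.6 3.5 0.4
   vertex 0.2 1.3 0.6
  endloop
 endfacet
 facet normal -0.011 0.991 -0.132
  outer loop
   vertex 1.2 3.7 2.1
   vertex 3.6 3.9 3.4
   vertex 3.6 3.5 0.4
  endloop
 endfacet
 facet normal 0.479 -0.369 0.796
  outer loop
   vertex 3.5 1.4 2.3
   vertex 3.6 3.9 3.4
   vertex 1.4 0.4 3.1
  endloop
 endfacet
 facet normal 0.515 -0.753 0.410
  outer loop
   vertex 3.5 1.4 2.3
   vertex 1.4 0.4 3.1
   vertex 3.1 0.2 0.6
  endloop
 endfacet
 facet normal 0.999 -0.042 0.006
  outer loop
   vertex 3.5 1.4 2.3
   vertex 3.6 3.5 0.4
   vertex 3.6 3.9 3.4
  endloop
 endfacet
 facet normal 0.980 -0.156 -0.121
  outer loop
   vertex 3.5 1.4 2.3
   vertex 3.1 0.2 0.6
   vertex 3.6 3.5 0.4
  endloop
 endfacet
 facet normal 0.302 -0.268 0.915
  outer loop
   vertex 0.7 2.0 3.8
   vertex 1.4 0.4 3.1
   vertex 3.6 3.9 3.4
  endloop
 endfacet
 facet normal -0.381 0.707 0.595
  outer loop
   vertex 0.7 2.0 3.8
   vertex 3.6 3.9 3.4
   vertex 1.2 3.7 2.1
  endloop
 endfacet
 facet normal -0.919 0.393 -0.016
  outer loop
   vertex 0.3 1.6 2.2
   vertex 1.2 3.7 2.1
   vertex 0.2 1.3 0.6
  endloop
 endfacet
 facet normal -0.909 0.396 0.128
  outer loop
   vertex 0.3 1.6 2.2
   vertex 0.7 2.0 3.8
   vertex 1.2 3.7 2.1
  endloop
 endfacet
 facet normal -0.785 -0.598 0.161
  outer loop
   vertex 0.3 1.6 2.2
   vertex 0.2 1.3 0.6
   vertex 1.4 0.4 3.1
  endloop
 endfacet
 facet normal -0.806 -0.495 0.325
  outer loop
   vertex 0.3 1.6 2.2
   vertex 1.4 0.4 3.1
   vertex 0.7 2.0 3.8
  endloop
 endfacet
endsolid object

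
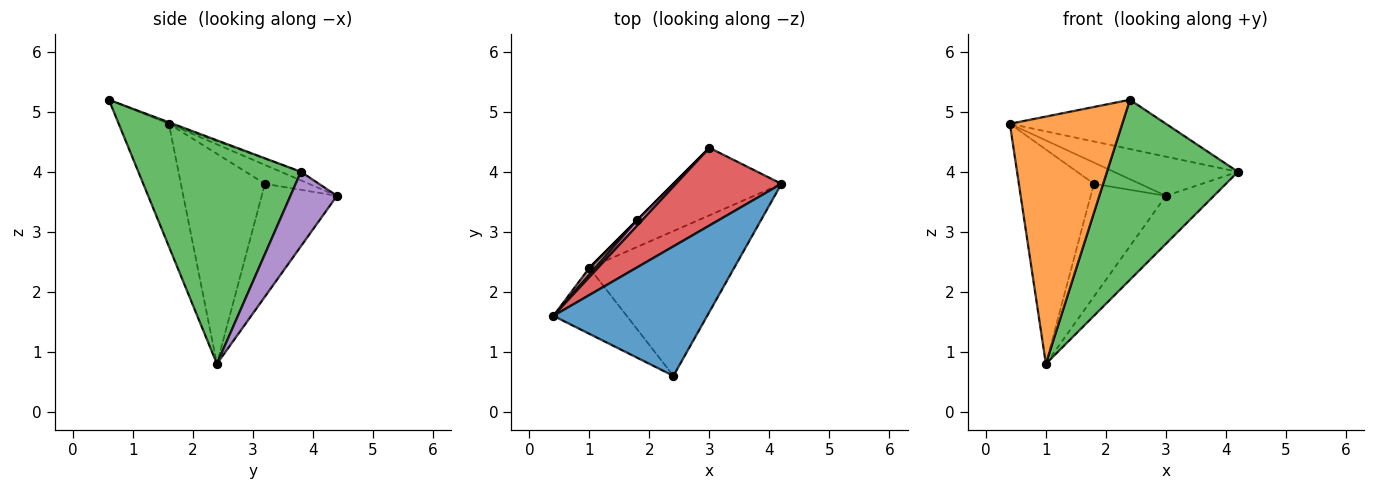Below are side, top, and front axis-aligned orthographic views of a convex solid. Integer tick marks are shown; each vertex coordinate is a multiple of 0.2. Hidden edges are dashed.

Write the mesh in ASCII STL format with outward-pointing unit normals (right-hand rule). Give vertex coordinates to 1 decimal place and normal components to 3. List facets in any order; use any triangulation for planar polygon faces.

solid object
 facet normal -0.009 0.356 0.935
  outer loop
   vertex 2.4 0.6 5.2
   vertex 4.2 3.8 4.0
   vertex 0.4 1.6 4.8
  endloop
 endfacet
 facet normal -0.396 -0.887 -0.237
  outer loop
   vertex 1.0 2.4 0.8
   vertex 2.4 0.6 5.2
   vertex 0.4 1.6 4.8
  endloop
 endfacet
 facet normal 0.695 -0.560 -0.450
  outer loop
   vertex 1.0 2.4 0.8
   vertex 4.2 3.8 4.0
   vertex 2.4 0.6 5.2
  endloop
 endfacet
 facet normal -0.072 0.449 0.891
  outer loop
   vertex 3.0 4.4 3.6
   vertex 0.4 1.6 4.8
   vertex 4.2 3.8 4.0
  endloop
 endfacet
 facet normal 0.490 0.505 -0.711
  outer loop
   vertex 3.0 4.4 3.6
   vertex 4.2 3.8 4.0
   vertex 1.0 2.4 0.8
  endloop
 endfacet
 facet normal -0.746 0.666 0.021
  outer loop
   vertex 1.8 3.2 3.8
   vertex 1.0 2.4 0.8
   vertex 0.4 1.6 4.8
  endloop
 endfacet
 facet normal -0.679 0.710 0.185
  outer loop
   vertex 1.8 3.2 3.8
   vertex 0.4 1.6 4.8
   vertex 3.0 4.4 3.6
  endloop
 endfacet
 facet normal -0.707 0.707 0.000
  outer loop
   vertex 1.8 3.2 3.8
   vertex 3.0 4.4 3.6
   vertex 1.0 2.4 0.8
  endloop
 endfacet
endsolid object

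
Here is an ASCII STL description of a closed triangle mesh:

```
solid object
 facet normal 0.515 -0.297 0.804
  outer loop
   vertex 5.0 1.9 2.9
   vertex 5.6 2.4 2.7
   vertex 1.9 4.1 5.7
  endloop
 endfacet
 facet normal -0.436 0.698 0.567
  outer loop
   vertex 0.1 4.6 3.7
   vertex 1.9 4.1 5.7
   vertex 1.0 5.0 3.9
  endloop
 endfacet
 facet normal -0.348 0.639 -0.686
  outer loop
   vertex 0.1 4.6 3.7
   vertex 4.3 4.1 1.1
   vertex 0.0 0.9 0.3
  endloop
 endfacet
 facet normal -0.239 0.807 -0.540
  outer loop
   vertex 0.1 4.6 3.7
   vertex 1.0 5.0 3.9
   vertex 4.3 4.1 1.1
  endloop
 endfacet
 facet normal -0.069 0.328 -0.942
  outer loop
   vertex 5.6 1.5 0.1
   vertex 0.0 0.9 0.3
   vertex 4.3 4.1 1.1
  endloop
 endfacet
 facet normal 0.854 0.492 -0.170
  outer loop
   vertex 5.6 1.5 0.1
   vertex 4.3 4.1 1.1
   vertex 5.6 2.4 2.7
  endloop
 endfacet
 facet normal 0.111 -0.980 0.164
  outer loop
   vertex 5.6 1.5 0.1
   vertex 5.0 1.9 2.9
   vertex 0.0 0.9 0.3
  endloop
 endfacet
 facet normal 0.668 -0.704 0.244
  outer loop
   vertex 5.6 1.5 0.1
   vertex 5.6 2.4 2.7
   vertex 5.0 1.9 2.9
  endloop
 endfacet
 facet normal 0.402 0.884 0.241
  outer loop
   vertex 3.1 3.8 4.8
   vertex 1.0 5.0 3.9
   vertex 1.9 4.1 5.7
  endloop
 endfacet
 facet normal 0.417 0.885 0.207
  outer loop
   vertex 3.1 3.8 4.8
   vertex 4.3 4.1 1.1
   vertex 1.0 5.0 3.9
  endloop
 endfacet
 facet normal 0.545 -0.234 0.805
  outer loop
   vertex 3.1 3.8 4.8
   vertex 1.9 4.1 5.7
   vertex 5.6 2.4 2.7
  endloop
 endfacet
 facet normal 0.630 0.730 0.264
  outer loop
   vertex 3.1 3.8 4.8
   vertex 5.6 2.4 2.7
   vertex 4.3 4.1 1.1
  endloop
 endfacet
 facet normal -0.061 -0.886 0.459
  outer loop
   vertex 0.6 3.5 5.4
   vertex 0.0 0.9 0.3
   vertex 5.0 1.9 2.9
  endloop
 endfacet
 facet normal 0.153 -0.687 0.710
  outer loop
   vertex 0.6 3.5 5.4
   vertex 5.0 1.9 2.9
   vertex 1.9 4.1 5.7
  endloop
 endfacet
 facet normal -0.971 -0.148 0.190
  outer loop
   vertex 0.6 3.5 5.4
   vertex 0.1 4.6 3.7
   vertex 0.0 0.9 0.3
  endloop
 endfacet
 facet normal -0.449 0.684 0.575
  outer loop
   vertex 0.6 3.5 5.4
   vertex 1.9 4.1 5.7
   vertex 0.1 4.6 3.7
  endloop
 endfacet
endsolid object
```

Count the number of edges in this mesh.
24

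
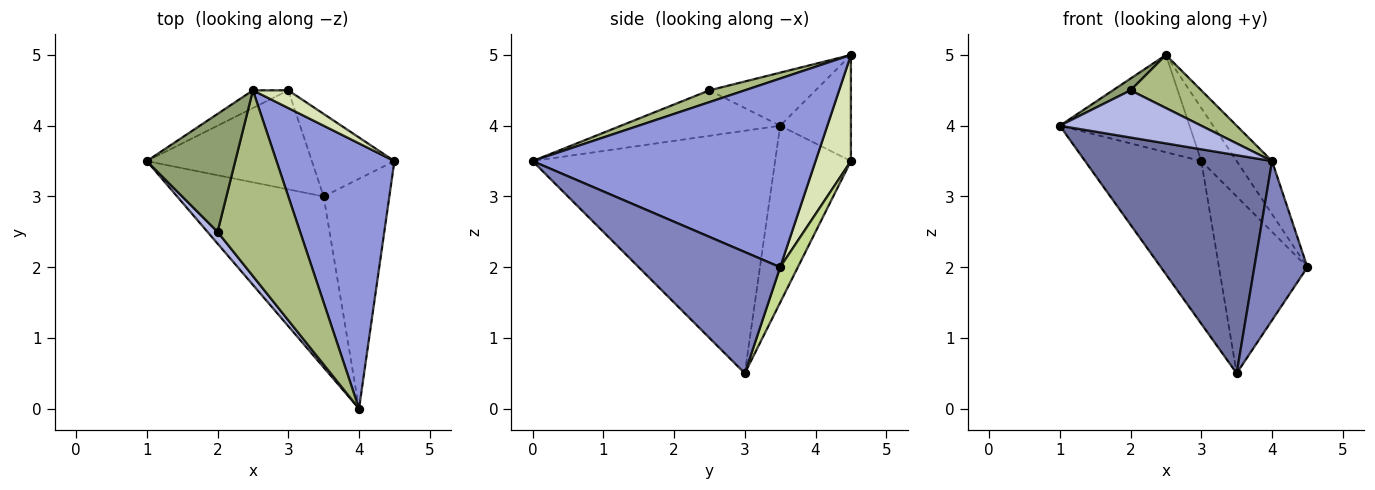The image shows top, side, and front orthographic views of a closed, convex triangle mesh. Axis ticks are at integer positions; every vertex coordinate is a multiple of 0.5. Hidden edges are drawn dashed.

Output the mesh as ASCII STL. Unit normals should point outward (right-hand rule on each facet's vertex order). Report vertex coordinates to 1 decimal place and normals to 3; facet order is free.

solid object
 facet normal -0.714 -0.551 -0.432
  outer loop
   vertex 3.5 3.0 0.5
   vertex 4.0 0.0 3.5
   vertex 1.0 3.5 4.0
  endloop
 endfacet
 facet normal 0.835 -0.313 -0.452
  outer loop
   vertex 3.5 3.0 0.5
   vertex 4.5 3.5 2.0
   vertex 4.0 0.0 3.5
  endloop
 endfacet
 facet normal 0.843 0.105 0.527
  outer loop
   vertex 2.5 4.5 5.0
   vertex 4.0 0.0 3.5
   vertex 4.5 3.5 2.0
  endloop
 endfacet
 facet normal -0.737 -0.655 0.164
  outer loop
   vertex 2.0 2.5 4.5
   vertex 1.0 3.5 4.0
   vertex 4.0 0.0 3.5
  endloop
 endfacet
 facet normal -0.513 -0.085 0.854
  outer loop
   vertex 2.0 2.5 4.5
   vertex 2.5 4.5 5.0
   vertex 1.0 3.5 4.0
  endloop
 endfacet
 facet normal 0.136 -0.272 0.953
  outer loop
   vertex 2.0 2.5 4.5
   vertex 4.0 0.0 3.5
   vertex 2.5 4.5 5.0
  endloop
 endfacet
 facet normal 0.178 0.892 -0.416
  outer loop
   vertex 3.0 4.5 3.5
   vertex 4.5 3.5 2.0
   vertex 3.5 3.0 0.5
  endloop
 endfacet
 facet normal 0.688 0.688 0.229
  outer loop
   vertex 3.0 4.5 3.5
   vertex 2.5 4.5 5.0
   vertex 4.5 3.5 2.0
  endloop
 endfacet
 facet normal -0.487 0.746 -0.454
  outer loop
   vertex 3.0 4.5 3.5
   vertex 3.5 3.0 0.5
   vertex 1.0 3.5 4.0
  endloop
 endfacet
 facet normal -0.473 0.867 -0.158
  outer loop
   vertex 3.0 4.5 3.5
   vertex 1.0 3.5 4.0
   vertex 2.5 4.5 5.0
  endloop
 endfacet
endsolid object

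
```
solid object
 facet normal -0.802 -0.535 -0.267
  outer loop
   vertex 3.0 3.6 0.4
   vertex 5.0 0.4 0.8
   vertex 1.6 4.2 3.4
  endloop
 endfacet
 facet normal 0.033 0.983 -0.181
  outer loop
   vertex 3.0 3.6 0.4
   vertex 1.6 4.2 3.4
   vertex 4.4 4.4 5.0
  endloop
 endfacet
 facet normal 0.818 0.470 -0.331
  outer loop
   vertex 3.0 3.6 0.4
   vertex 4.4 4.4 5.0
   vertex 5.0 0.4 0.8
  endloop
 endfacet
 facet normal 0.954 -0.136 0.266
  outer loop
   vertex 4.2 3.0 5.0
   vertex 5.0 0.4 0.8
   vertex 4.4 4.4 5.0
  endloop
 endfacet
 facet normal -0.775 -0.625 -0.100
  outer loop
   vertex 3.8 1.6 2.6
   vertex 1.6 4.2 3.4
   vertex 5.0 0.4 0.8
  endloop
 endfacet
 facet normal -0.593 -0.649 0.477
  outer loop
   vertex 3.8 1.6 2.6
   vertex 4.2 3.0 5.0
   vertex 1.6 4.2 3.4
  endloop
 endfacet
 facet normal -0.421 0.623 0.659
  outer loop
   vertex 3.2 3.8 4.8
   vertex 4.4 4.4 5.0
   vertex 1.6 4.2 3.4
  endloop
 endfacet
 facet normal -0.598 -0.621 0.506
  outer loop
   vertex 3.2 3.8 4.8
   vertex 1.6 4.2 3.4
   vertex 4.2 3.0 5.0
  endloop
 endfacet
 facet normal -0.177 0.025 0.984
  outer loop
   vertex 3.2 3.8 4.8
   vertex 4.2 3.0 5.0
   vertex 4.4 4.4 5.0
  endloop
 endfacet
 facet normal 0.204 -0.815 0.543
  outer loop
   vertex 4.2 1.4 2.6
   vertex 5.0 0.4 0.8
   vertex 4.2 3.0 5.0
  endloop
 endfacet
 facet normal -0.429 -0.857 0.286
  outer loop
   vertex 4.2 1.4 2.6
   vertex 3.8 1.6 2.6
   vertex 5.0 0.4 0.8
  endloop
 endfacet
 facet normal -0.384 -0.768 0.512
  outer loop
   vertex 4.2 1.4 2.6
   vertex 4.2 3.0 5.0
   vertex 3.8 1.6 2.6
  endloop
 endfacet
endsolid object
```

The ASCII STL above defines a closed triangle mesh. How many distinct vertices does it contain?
8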